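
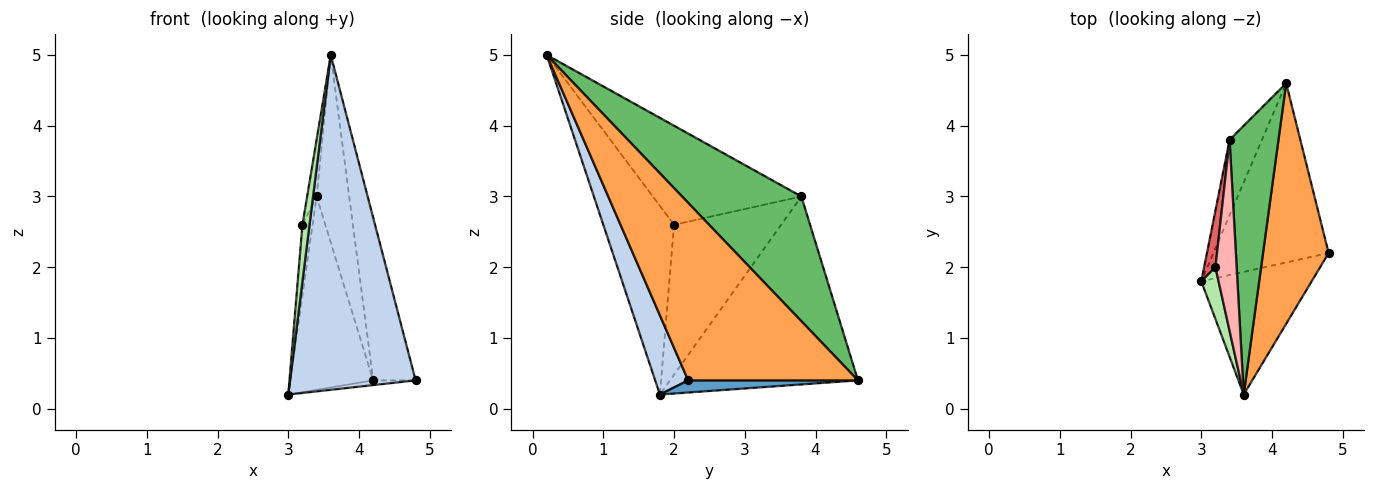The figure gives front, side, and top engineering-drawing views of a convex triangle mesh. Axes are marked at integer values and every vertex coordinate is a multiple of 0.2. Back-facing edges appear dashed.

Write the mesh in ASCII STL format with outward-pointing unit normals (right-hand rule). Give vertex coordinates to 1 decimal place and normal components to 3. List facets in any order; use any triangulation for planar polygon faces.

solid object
 facet normal 0.105 0.026 -0.994
  outer loop
   vertex 4.2 4.6 0.4
   vertex 4.8 2.2 0.4
   vertex 3.0 1.8 0.2
  endloop
 endfacet
 facet normal 0.240 -0.912 -0.334
  outer loop
   vertex 3.6 0.2 5.0
   vertex 3.0 1.8 0.2
   vertex 4.8 2.2 0.4
  endloop
 endfacet
 facet normal 0.913 0.228 0.337
  outer loop
   vertex 3.6 0.2 5.0
   vertex 4.8 2.2 0.4
   vertex 4.2 4.6 0.4
  endloop
 endfacet
 facet normal -0.904 0.398 -0.156
  outer loop
   vertex 3.4 3.8 3.0
   vertex 4.2 4.6 0.4
   vertex 3.0 1.8 0.2
  endloop
 endfacet
 facet normal 0.902 0.247 0.354
  outer loop
   vertex 3.4 3.8 3.0
   vertex 3.6 0.2 5.0
   vertex 4.2 4.6 0.4
  endloop
 endfacet
 facet normal -0.991 -0.099 0.091
  outer loop
   vertex 3.2 2.0 2.6
   vertex 3.0 1.8 0.2
   vertex 3.6 0.2 5.0
  endloop
 endfacet
 facet normal -0.993 0.094 0.075
  outer loop
   vertex 3.2 2.0 2.6
   vertex 3.4 3.8 3.0
   vertex 3.0 1.8 0.2
  endloop
 endfacet
 facet normal -0.976 0.062 0.209
  outer loop
   vertex 3.2 2.0 2.6
   vertex 3.6 0.2 5.0
   vertex 3.4 3.8 3.0
  endloop
 endfacet
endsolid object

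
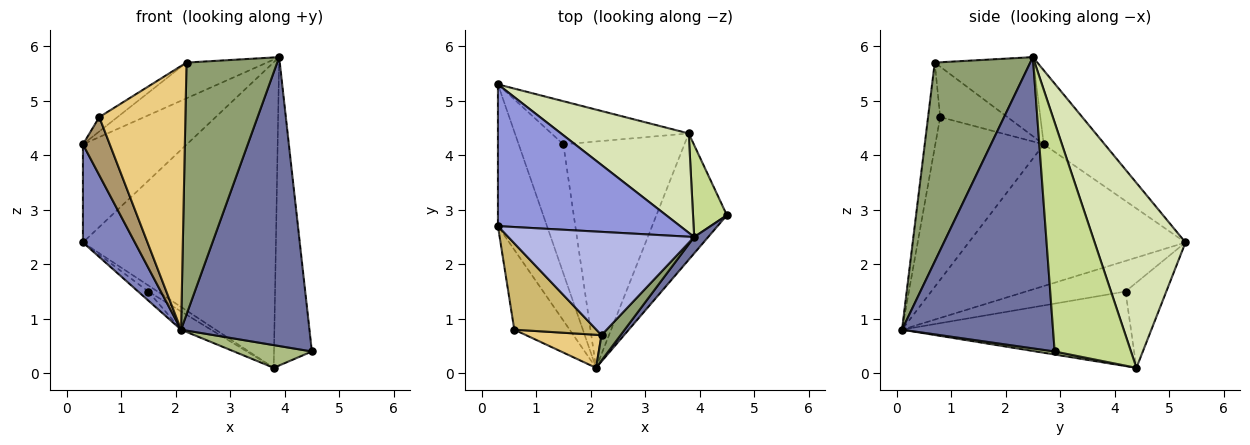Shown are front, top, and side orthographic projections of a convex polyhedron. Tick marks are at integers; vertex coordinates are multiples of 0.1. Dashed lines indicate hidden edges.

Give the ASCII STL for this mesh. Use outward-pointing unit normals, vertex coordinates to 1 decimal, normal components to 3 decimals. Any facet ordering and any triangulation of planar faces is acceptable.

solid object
 facet normal 0.761 -0.647 0.037
  outer loop
   vertex 3.9 2.5 5.8
   vertex 2.1 0.1 0.8
   vertex 4.5 2.9 0.4
  endloop
 endfacet
 facet normal -0.922 -0.221 -0.319
  outer loop
   vertex 0.3 5.3 2.4
   vertex 2.1 0.1 0.8
   vertex 0.3 2.7 4.2
  endloop
 endfacet
 facet normal -0.317 0.540 0.780
  outer loop
   vertex 0.3 5.3 2.4
   vertex 0.3 2.7 4.2
   vertex 3.9 2.5 5.8
  endloop
 endfacet
 facet normal -0.373 0.303 0.877
  outer loop
   vertex 2.2 0.7 5.7
   vertex 3.9 2.5 5.8
   vertex 0.3 2.7 4.2
  endloop
 endfacet
 facet normal 0.723 -0.687 0.069
  outer loop
   vertex 2.2 0.7 5.7
   vertex 2.1 0.1 0.8
   vertex 3.9 2.5 5.8
  endloop
 endfacet
 facet normal 0.042 -0.177 -0.983
  outer loop
   vertex 3.8 4.4 0.1
   vertex 4.5 2.9 0.4
   vertex 2.1 0.1 0.8
  endloop
 endfacet
 facet normal 0.888 0.441 0.131
  outer loop
   vertex 3.8 4.4 0.1
   vertex 3.9 2.5 5.8
   vertex 4.5 2.9 0.4
  endloop
 endfacet
 facet normal 0.409 0.868 0.282
  outer loop
   vertex 3.8 4.4 0.1
   vertex 0.3 5.3 2.4
   vertex 3.9 2.5 5.8
  endloop
 endfacet
 facet normal -0.922 -0.228 -0.314
  outer loop
   vertex 0.6 0.8 4.7
   vertex 0.3 2.7 4.2
   vertex 2.1 0.1 0.8
  endloop
 endfacet
 facet normal -0.518 0.140 0.844
  outer loop
   vertex 0.6 0.8 4.7
   vertex 2.2 0.7 5.7
   vertex 0.3 2.7 4.2
  endloop
 endfacet
 facet normal -0.138 -0.983 0.123
  outer loop
   vertex 0.6 0.8 4.7
   vertex 2.1 0.1 0.8
   vertex 2.2 0.7 5.7
  endloop
 endfacet
 facet normal -0.564 0.058 -0.823
  outer loop
   vertex 1.5 4.2 1.5
   vertex 2.1 0.1 0.8
   vertex 0.3 5.3 2.4
  endloop
 endfacet
 facet normal -0.523 0.068 -0.850
  outer loop
   vertex 1.5 4.2 1.5
   vertex 3.8 4.4 0.1
   vertex 2.1 0.1 0.8
  endloop
 endfacet
 facet normal -0.524 0.119 -0.844
  outer loop
   vertex 1.5 4.2 1.5
   vertex 0.3 5.3 2.4
   vertex 3.8 4.4 0.1
  endloop
 endfacet
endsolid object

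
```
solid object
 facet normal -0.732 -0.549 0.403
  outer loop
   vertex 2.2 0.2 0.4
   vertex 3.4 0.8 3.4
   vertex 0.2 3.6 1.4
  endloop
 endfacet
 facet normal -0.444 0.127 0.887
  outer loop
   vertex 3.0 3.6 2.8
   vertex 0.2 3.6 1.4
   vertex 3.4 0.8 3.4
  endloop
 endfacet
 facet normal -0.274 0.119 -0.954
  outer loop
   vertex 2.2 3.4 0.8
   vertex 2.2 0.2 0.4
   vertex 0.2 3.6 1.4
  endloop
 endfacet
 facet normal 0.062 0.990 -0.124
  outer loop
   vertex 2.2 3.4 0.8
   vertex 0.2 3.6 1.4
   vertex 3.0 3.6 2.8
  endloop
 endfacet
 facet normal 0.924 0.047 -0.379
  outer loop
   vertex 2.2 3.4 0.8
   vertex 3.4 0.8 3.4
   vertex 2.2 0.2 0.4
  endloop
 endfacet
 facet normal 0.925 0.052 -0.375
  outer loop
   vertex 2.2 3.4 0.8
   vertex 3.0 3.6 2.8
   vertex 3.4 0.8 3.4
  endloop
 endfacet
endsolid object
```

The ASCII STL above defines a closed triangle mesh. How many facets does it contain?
6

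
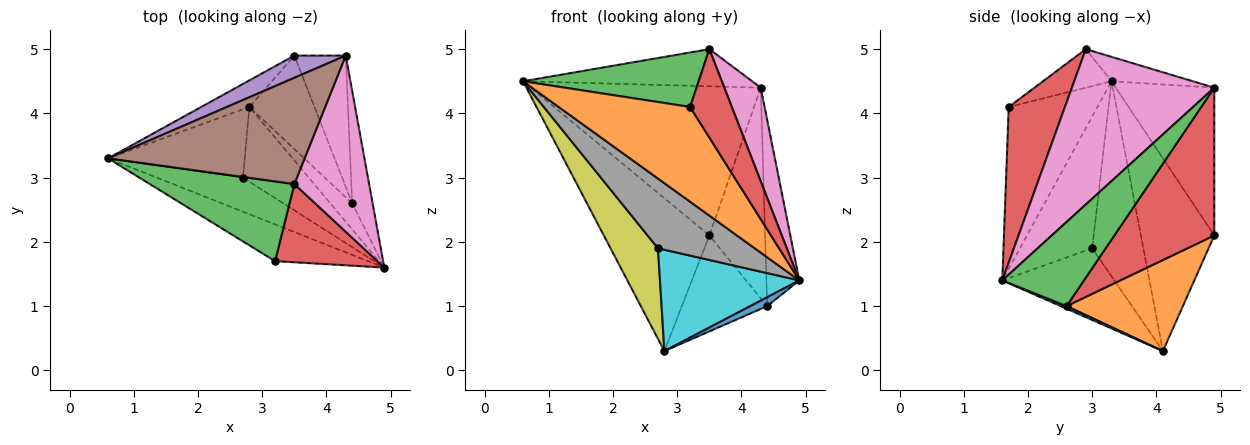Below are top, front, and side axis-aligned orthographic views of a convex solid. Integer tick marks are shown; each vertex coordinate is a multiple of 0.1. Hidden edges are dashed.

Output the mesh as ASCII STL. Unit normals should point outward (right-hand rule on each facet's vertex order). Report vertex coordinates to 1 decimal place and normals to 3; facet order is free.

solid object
 facet normal -0.565 0.813 -0.141
  outer loop
   vertex 2.8 4.1 0.3
   vertex 0.6 3.3 4.5
   vertex 3.5 4.9 2.1
  endloop
 endfacet
 facet normal -0.533 -0.789 -0.306
  outer loop
   vertex 3.2 1.7 4.1
   vertex 0.6 3.3 4.5
   vertex 4.9 1.6 1.4
  endloop
 endfacet
 facet normal -0.215 -0.551 0.806
  outer loop
   vertex 3.2 1.7 4.1
   vertex 3.5 2.9 5.0
   vertex 0.6 3.3 4.5
  endloop
 endfacet
 facet normal 0.710 -0.527 0.467
  outer loop
   vertex 3.2 1.7 4.1
   vertex 4.9 1.6 1.4
   vertex 3.5 2.9 5.0
  endloop
 endfacet
 facet normal -0.390 0.911 0.136
  outer loop
   vertex 4.3 4.9 4.4
   vertex 3.5 4.9 2.1
   vertex 0.6 3.3 4.5
  endloop
 endfacet
 facet normal -0.116 0.328 0.938
  outer loop
   vertex 4.3 4.9 4.4
   vertex 0.6 3.3 4.5
   vertex 3.5 2.9 5.0
  endloop
 endfacet
 facet normal 0.878 -0.224 0.423
  outer loop
   vertex 4.3 4.9 4.4
   vertex 3.5 2.9 5.0
   vertex 4.9 1.6 1.4
  endloop
 endfacet
 facet normal -0.558 -0.746 -0.364
  outer loop
   vertex 2.7 3.0 1.9
   vertex 4.9 1.6 1.4
   vertex 0.6 3.3 4.5
  endloop
 endfacet
 facet normal -0.652 -0.605 -0.457
  outer loop
   vertex 2.7 3.0 1.9
   vertex 0.6 3.3 4.5
   vertex 2.8 4.1 0.3
  endloop
 endfacet
 facet normal -0.543 -0.676 -0.498
  outer loop
   vertex 2.7 3.0 1.9
   vertex 2.8 4.1 0.3
   vertex 4.9 1.6 1.4
  endloop
 endfacet
 facet normal 0.111 -0.321 -0.941
  outer loop
   vertex 4.4 2.6 1.0
   vertex 4.9 1.6 1.4
   vertex 2.8 4.1 0.3
  endloop
 endfacet
 facet normal 0.699 0.512 -0.499
  outer loop
   vertex 4.4 2.6 1.0
   vertex 2.8 4.1 0.3
   vertex 3.5 4.9 2.1
  endloop
 endfacet
 facet normal 0.905 0.364 -0.220
  outer loop
   vertex 4.4 2.6 1.0
   vertex 4.3 4.9 4.4
   vertex 4.9 1.6 1.4
  endloop
 endfacet
 facet normal 0.836 0.466 -0.291
  outer loop
   vertex 4.4 2.6 1.0
   vertex 3.5 4.9 2.1
   vertex 4.3 4.9 4.4
  endloop
 endfacet
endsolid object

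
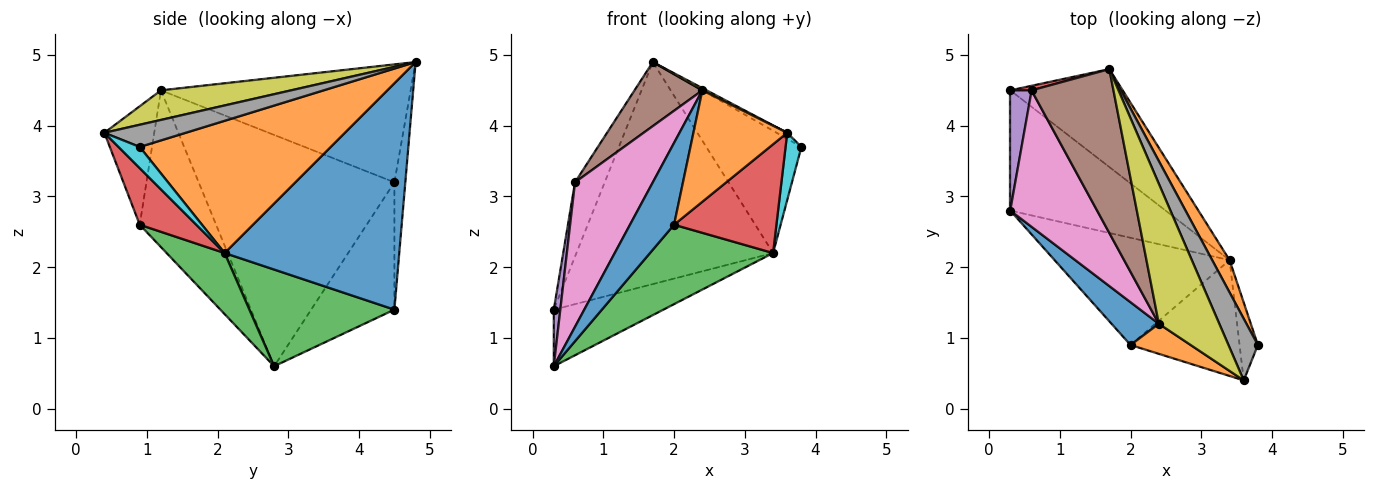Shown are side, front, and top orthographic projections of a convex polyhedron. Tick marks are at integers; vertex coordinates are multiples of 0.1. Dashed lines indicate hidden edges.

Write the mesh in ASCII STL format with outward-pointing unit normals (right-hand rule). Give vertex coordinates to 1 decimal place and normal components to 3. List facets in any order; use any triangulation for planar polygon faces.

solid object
 facet normal 0.631 0.710 -0.313
  outer loop
   vertex 3.4 2.1 2.2
   vertex 0.3 4.5 1.4
   vertex 1.7 4.8 4.9
  endloop
 endfacet
 facet normal 0.889 0.443 0.117
  outer loop
   vertex 3.4 2.1 2.2
   vertex 1.7 4.8 4.9
   vertex 3.8 0.9 3.7
  endloop
 endfacet
 facet normal 0.491 0.371 -0.788
  outer loop
   vertex 3.4 2.1 2.2
   vertex 0.3 2.8 0.6
   vertex 0.3 4.5 1.4
  endloop
 endfacet
 facet normal -0.344 0.937 0.057
  outer loop
   vertex 0.6 4.5 3.2
   vertex 1.7 4.8 4.9
   vertex 0.3 4.5 1.4
  endloop
 endfacet
 facet normal -0.983 -0.077 0.164
  outer loop
   vertex 0.6 4.5 3.2
   vertex 0.3 4.5 1.4
   vertex 0.3 2.8 0.6
  endloop
 endfacet
 facet normal -0.801 -0.218 0.557
  outer loop
   vertex 0.6 4.5 3.2
   vertex 2.4 1.2 4.5
   vertex 1.7 4.8 4.9
  endloop
 endfacet
 facet normal -0.877 -0.349 0.329
  outer loop
   vertex 0.6 4.5 3.2
   vertex 0.3 2.8 0.6
   vertex 2.4 1.2 4.5
  endloop
 endfacet
 facet normal 0.600 0.078 0.796
  outer loop
   vertex 3.6 0.4 3.9
   vertex 3.8 0.9 3.7
   vertex 1.7 4.8 4.9
  endloop
 endfacet
 facet normal 0.440 -0.014 0.898
  outer loop
   vertex 3.6 0.4 3.9
   vertex 1.7 4.8 4.9
   vertex 2.4 1.2 4.5
  endloop
 endfacet
 facet normal 0.659 -0.491 -0.569
  outer loop
   vertex 3.6 0.4 3.9
   vertex 3.4 2.1 2.2
   vertex 3.8 0.9 3.7
  endloop
 endfacet
 facet normal -0.838 -0.484 0.253
  outer loop
   vertex 2.0 0.9 2.6
   vertex 2.4 1.2 4.5
   vertex 0.3 2.8 0.6
  endloop
 endfacet
 facet normal -0.457 -0.859 0.232
  outer loop
   vertex 2.0 0.9 2.6
   vertex 3.6 0.4 3.9
   vertex 2.4 1.2 4.5
  endloop
 endfacet
 facet normal 0.270 -0.573 -0.774
  outer loop
   vertex 2.0 0.9 2.6
   vertex 0.3 2.8 0.6
   vertex 3.4 2.1 2.2
  endloop
 endfacet
 facet normal 0.354 -0.640 -0.682
  outer loop
   vertex 2.0 0.9 2.6
   vertex 3.4 2.1 2.2
   vertex 3.6 0.4 3.9
  endloop
 endfacet
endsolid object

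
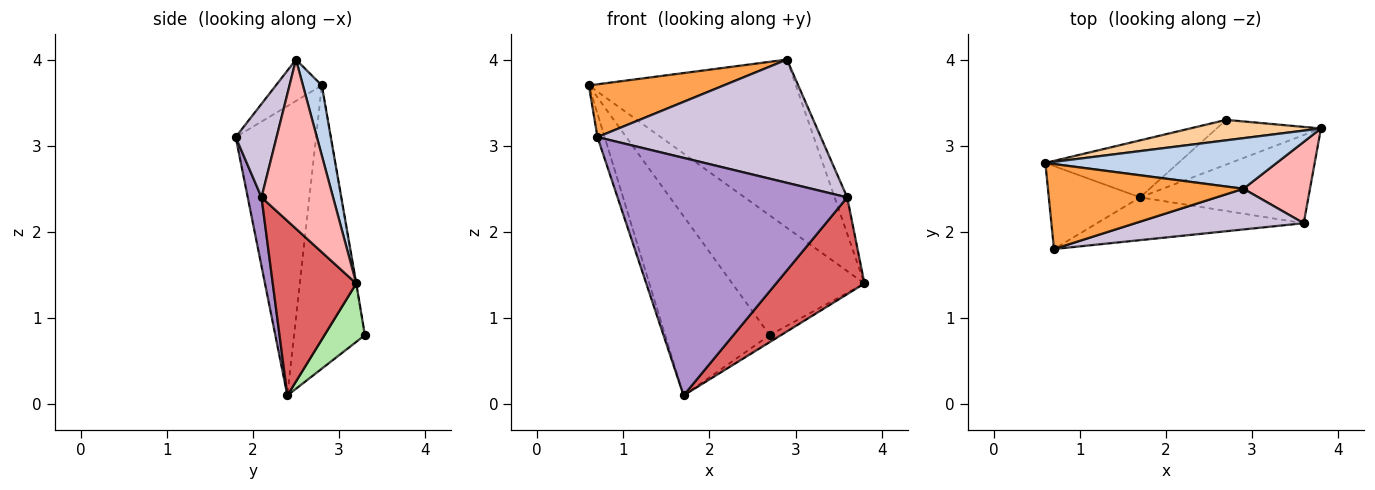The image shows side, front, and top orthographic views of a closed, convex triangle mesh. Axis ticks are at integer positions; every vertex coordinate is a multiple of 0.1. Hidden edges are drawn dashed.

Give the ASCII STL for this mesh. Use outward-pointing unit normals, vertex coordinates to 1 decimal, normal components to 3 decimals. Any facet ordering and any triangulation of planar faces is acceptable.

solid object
 facet normal -0.950 0.085 -0.300
  outer loop
   vertex 1.7 2.4 0.1
   vertex 0.7 1.8 3.1
   vertex 0.6 2.8 3.7
  endloop
 endfacet
 facet normal 0.087 0.954 0.287
  outer loop
   vertex 2.9 2.5 4.0
   vertex 3.8 3.2 1.4
   vertex 0.6 2.8 3.7
  endloop
 endfacet
 facet normal -0.177 -0.519 0.836
  outer loop
   vertex 2.9 2.5 4.0
   vertex 0.6 2.8 3.7
   vertex 0.7 1.8 3.1
  endloop
 endfacet
 facet normal -0.002 0.986 0.168
  outer loop
   vertex 2.7 3.3 0.8
   vertex 0.6 2.8 3.7
   vertex 3.8 3.2 1.4
  endloop
 endfacet
 facet normal -0.542 0.801 -0.255
  outer loop
   vertex 2.7 3.3 0.8
   vertex 1.7 2.4 0.1
   vertex 0.6 2.8 3.7
  endloop
 endfacet
 facet normal 0.484 0.135 -0.865
  outer loop
   vertex 2.7 3.3 0.8
   vertex 3.8 3.2 1.4
   vertex 1.7 2.4 0.1
  endloop
 endfacet
 facet normal 0.573 -0.606 -0.552
  outer loop
   vertex 3.6 2.1 2.4
   vertex 1.7 2.4 0.1
   vertex 3.8 3.2 1.4
  endloop
 endfacet
 facet normal 0.918 0.162 0.361
  outer loop
   vertex 3.6 2.1 2.4
   vertex 3.8 3.2 1.4
   vertex 2.9 2.5 4.0
  endloop
 endfacet
 facet normal 0.059 -0.982 -0.177
  outer loop
   vertex 3.6 2.1 2.4
   vertex 0.7 1.8 3.1
   vertex 1.7 2.4 0.1
  endloop
 endfacet
 facet normal 0.171 -0.936 0.309
  outer loop
   vertex 3.6 2.1 2.4
   vertex 2.9 2.5 4.0
   vertex 0.7 1.8 3.1
  endloop
 endfacet
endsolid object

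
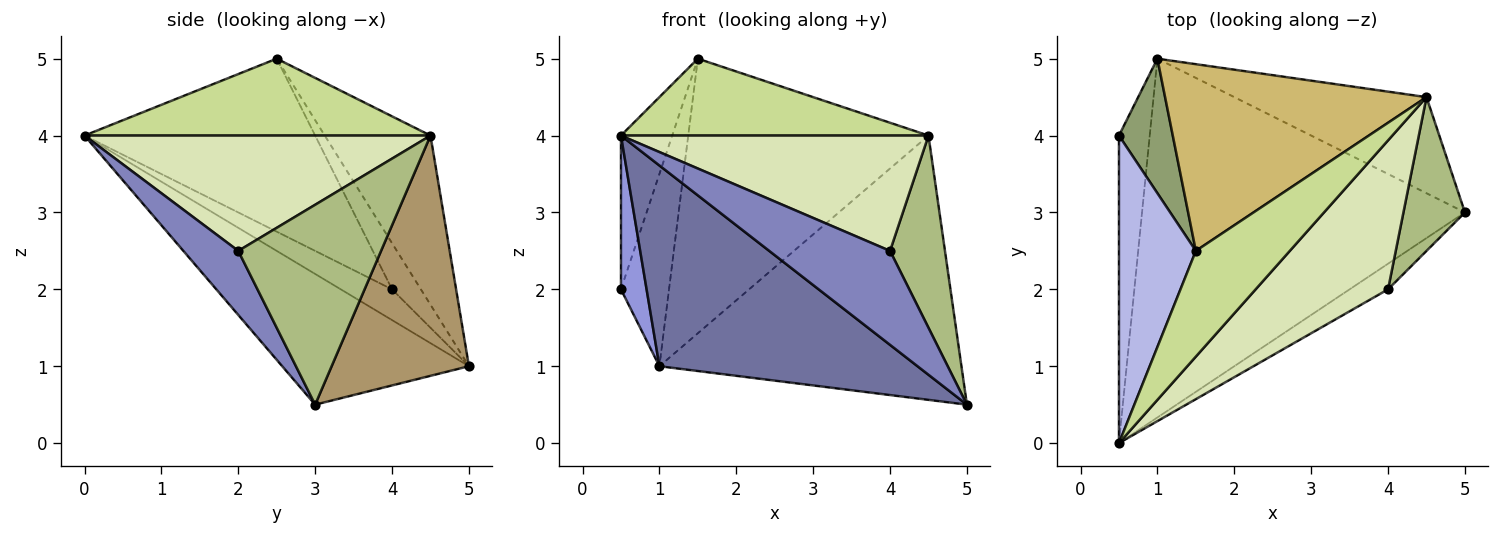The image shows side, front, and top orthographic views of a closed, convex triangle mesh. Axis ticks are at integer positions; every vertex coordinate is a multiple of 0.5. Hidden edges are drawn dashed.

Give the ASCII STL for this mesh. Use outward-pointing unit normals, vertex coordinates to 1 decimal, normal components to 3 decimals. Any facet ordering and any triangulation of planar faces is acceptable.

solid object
 facet normal -0.333 -0.460 -0.823
  outer loop
   vertex 1.0 5.0 1.0
   vertex 5.0 3.0 0.5
   vertex 0.5 0.0 4.0
  endloop
 endfacet
 facet normal 0.402 -0.884 -0.241
  outer loop
   vertex 4.0 2.0 2.5
   vertex 0.5 0.0 4.0
   vertex 5.0 3.0 0.5
  endloop
 endfacet
 facet normal -0.667 -0.333 -0.667
  outer loop
   vertex 0.5 4.0 2.0
   vertex 1.0 5.0 1.0
   vertex 0.5 0.0 4.0
  endloop
 endfacet
 facet normal -0.896 0.199 0.398
  outer loop
   vertex 0.5 4.0 2.0
   vertex 0.5 0.0 4.0
   vertex 1.5 2.5 5.0
  endloop
 endfacet
 facet normal -0.441 0.735 0.515
  outer loop
   vertex 0.5 4.0 2.0
   vertex 1.5 2.5 5.0
   vertex 1.0 5.0 1.0
  endloop
 endfacet
 facet normal 0.897 -0.345 0.276
  outer loop
   vertex 4.5 4.5 4.0
   vertex 4.0 2.0 2.5
   vertex 5.0 3.0 0.5
  endloop
 endfacet
 facet normal 0.552 -0.491 0.674
  outer loop
   vertex 4.5 4.5 4.0
   vertex 1.5 2.5 5.0
   vertex 0.5 0.0 4.0
  endloop
 endfacet
 facet normal 0.567 -0.504 0.651
  outer loop
   vertex 4.5 4.5 4.0
   vertex 0.5 0.0 4.0
   vertex 4.0 2.0 2.5
  endloop
 endfacet
 facet normal 0.393 0.864 -0.314
  outer loop
   vertex 4.5 4.5 4.0
   vertex 5.0 3.0 0.5
   vertex 1.0 5.0 1.0
  endloop
 endfacet
 facet normal -0.342 0.777 0.528
  outer loop
   vertex 4.5 4.5 4.0
   vertex 1.0 5.0 1.0
   vertex 1.5 2.5 5.0
  endloop
 endfacet
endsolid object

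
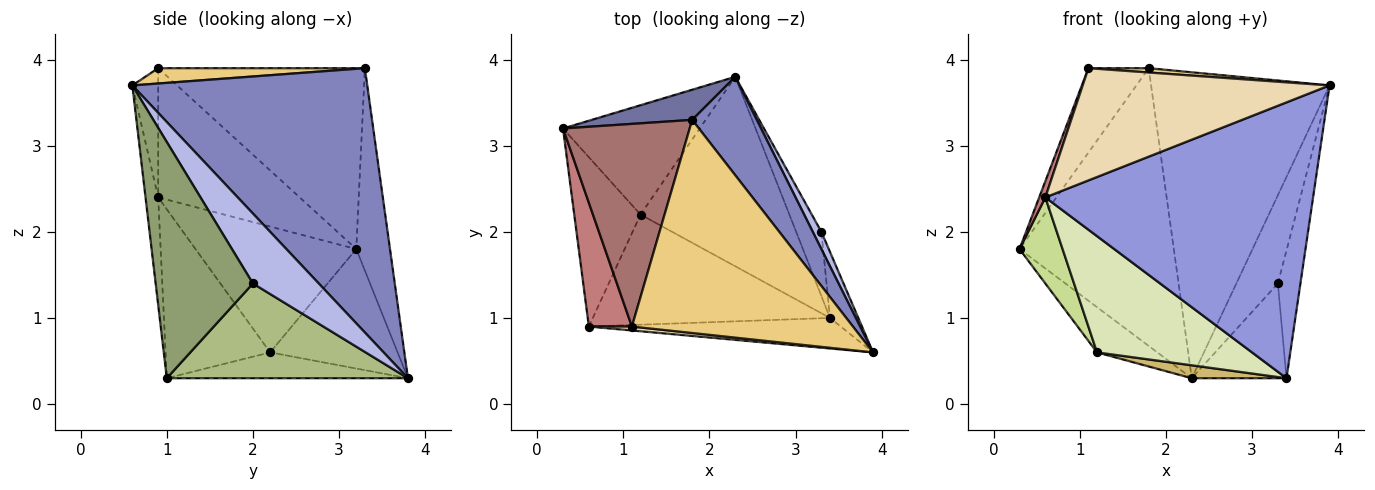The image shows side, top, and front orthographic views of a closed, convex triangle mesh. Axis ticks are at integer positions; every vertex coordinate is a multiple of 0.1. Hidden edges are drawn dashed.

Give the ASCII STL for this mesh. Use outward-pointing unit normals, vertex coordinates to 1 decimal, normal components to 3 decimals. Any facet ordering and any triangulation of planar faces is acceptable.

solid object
 facet normal -0.212 0.971 0.105
  outer loop
   vertex 1.8 3.3 3.9
   vertex 2.3 3.8 0.3
   vertex 0.3 3.2 1.8
  endloop
 endfacet
 facet normal 0.782 0.594 0.191
  outer loop
   vertex 1.8 3.3 3.9
   vertex 3.9 0.6 3.7
   vertex 2.3 3.8 0.3
  endloop
 endfacet
 facet normal -0.047 -0.993 -0.110
  outer loop
   vertex 0.6 0.9 2.4
   vertex 3.4 1.0 0.3
   vertex 3.9 0.6 3.7
  endloop
 endfacet
 facet normal 0.841 0.531 0.104
  outer loop
   vertex 3.3 2.0 1.4
   vertex 2.3 3.8 0.3
   vertex 3.9 0.6 3.7
  endloop
 endfacet
 facet normal 0.968 0.224 -0.116
  outer loop
   vertex 3.3 2.0 1.4
   vertex 3.9 0.6 3.7
   vertex 3.4 1.0 0.3
  endloop
 endfacet
 facet normal 0.903 0.355 -0.241
  outer loop
   vertex 3.3 2.0 1.4
   vertex 3.4 1.0 0.3
   vertex 2.3 3.8 0.3
  endloop
 endfacet
 facet normal -0.861 -0.231 -0.454
  outer loop
   vertex 1.2 2.2 0.6
   vertex 0.6 0.9 2.4
   vertex 0.3 3.2 1.8
  endloop
 endfacet
 facet normal -0.440 -0.652 -0.618
  outer loop
   vertex 1.2 2.2 0.6
   vertex 3.4 1.0 0.3
   vertex 0.6 0.9 2.4
  endloop
 endfacet
 facet normal -0.628 0.297 -0.719
  outer loop
   vertex 1.2 2.2 0.6
   vertex 0.3 3.2 1.8
   vertex 2.3 3.8 0.3
  endloop
 endfacet
 facet normal -0.171 -0.067 -0.983
  outer loop
   vertex 1.2 2.2 0.6
   vertex 2.3 3.8 0.3
   vertex 3.4 1.0 0.3
  endloop
 endfacet
 facet normal 0.069 -0.020 0.997
  outer loop
   vertex 1.1 0.9 3.9
   vertex 3.9 0.6 3.7
   vertex 1.8 3.3 3.9
  endloop
 endfacet
 facet normal -0.104 -0.994 0.035
  outer loop
   vertex 1.1 0.9 3.9
   vertex 0.6 0.9 2.4
   vertex 3.9 0.6 3.7
  endloop
 endfacet
 facet normal -0.797 0.232 0.558
  outer loop
   vertex 1.1 0.9 3.9
   vertex 1.8 3.3 3.9
   vertex 0.3 3.2 1.8
  endloop
 endfacet
 facet normal -0.948 -0.041 0.316
  outer loop
   vertex 1.1 0.9 3.9
   vertex 0.3 3.2 1.8
   vertex 0.6 0.9 2.4
  endloop
 endfacet
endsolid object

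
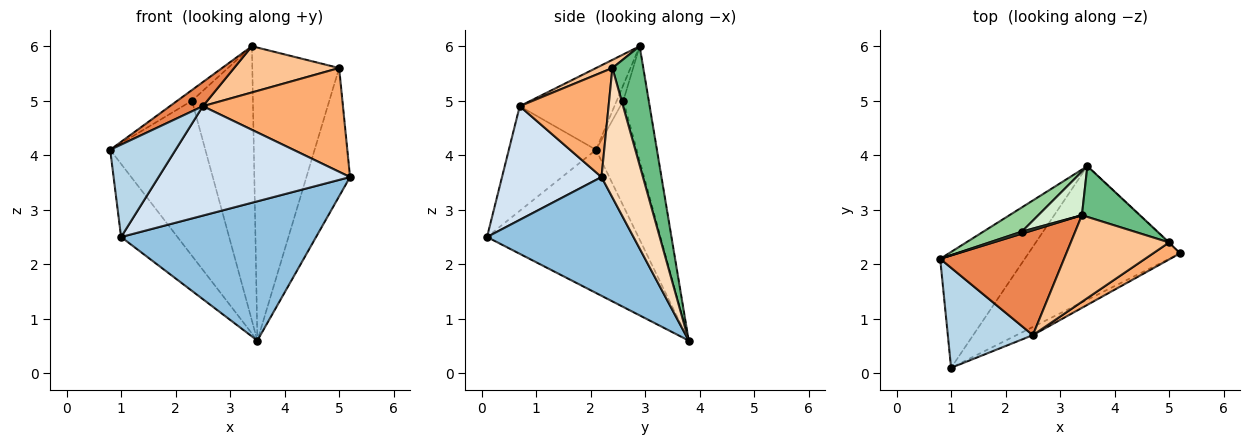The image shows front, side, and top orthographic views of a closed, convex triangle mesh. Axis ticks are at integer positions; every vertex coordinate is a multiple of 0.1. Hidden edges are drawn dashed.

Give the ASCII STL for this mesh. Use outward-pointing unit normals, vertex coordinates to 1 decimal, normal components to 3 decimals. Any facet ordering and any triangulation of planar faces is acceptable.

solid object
 facet normal -0.820 0.305 -0.484
  outer loop
   vertex 3.5 3.8 0.6
   vertex 1.0 0.1 2.5
   vertex 0.8 2.1 4.1
  endloop
 endfacet
 facet normal 0.477 -0.634 -0.608
  outer loop
   vertex 3.5 3.8 0.6
   vertex 5.2 2.2 3.6
   vertex 1.0 0.1 2.5
  endloop
 endfacet
 facet normal -0.671 -0.503 0.545
  outer loop
   vertex 2.5 0.7 4.9
   vertex 0.8 2.1 4.1
   vertex 1.0 0.1 2.5
  endloop
 endfacet
 facet normal 0.460 -0.885 -0.066
  outer loop
   vertex 2.5 0.7 4.9
   vertex 1.0 0.1 2.5
   vertex 5.2 2.2 3.6
  endloop
 endfacet
 facet normal -0.541 -0.189 0.820
  outer loop
   vertex 3.4 2.9 6.0
   vertex 0.8 2.1 4.1
   vertex 2.5 0.7 4.9
  endloop
 endfacet
 facet normal 0.531 -0.837 0.137
  outer loop
   vertex 5.0 2.4 5.6
   vertex 2.5 0.7 4.9
   vertex 5.2 2.2 3.6
  endloop
 endfacet
 facet normal 0.073 -0.470 0.880
  outer loop
   vertex 5.0 2.4 5.6
   vertex 3.4 2.9 6.0
   vertex 2.5 0.7 4.9
  endloop
 endfacet
 facet normal 0.689 0.725 -0.004
  outer loop
   vertex 5.0 2.4 5.6
   vertex 5.2 2.2 3.6
   vertex 3.5 3.8 0.6
  endloop
 endfacet
 facet normal 0.331 0.930 0.161
  outer loop
   vertex 5.0 2.4 5.6
   vertex 3.5 3.8 0.6
   vertex 3.4 2.9 6.0
  endloop
 endfacet
 facet normal -0.389 0.910 0.142
  outer loop
   vertex 2.3 2.6 5.0
   vertex 3.5 3.8 0.6
   vertex 0.8 2.1 4.1
  endloop
 endfacet
 facet normal -0.405 0.897 0.176
  outer loop
   vertex 2.3 2.6 5.0
   vertex 0.8 2.1 4.1
   vertex 3.4 2.9 6.0
  endloop
 endfacet
 facet normal -0.381 0.913 0.145
  outer loop
   vertex 2.3 2.6 5.0
   vertex 3.4 2.9 6.0
   vertex 3.5 3.8 0.6
  endloop
 endfacet
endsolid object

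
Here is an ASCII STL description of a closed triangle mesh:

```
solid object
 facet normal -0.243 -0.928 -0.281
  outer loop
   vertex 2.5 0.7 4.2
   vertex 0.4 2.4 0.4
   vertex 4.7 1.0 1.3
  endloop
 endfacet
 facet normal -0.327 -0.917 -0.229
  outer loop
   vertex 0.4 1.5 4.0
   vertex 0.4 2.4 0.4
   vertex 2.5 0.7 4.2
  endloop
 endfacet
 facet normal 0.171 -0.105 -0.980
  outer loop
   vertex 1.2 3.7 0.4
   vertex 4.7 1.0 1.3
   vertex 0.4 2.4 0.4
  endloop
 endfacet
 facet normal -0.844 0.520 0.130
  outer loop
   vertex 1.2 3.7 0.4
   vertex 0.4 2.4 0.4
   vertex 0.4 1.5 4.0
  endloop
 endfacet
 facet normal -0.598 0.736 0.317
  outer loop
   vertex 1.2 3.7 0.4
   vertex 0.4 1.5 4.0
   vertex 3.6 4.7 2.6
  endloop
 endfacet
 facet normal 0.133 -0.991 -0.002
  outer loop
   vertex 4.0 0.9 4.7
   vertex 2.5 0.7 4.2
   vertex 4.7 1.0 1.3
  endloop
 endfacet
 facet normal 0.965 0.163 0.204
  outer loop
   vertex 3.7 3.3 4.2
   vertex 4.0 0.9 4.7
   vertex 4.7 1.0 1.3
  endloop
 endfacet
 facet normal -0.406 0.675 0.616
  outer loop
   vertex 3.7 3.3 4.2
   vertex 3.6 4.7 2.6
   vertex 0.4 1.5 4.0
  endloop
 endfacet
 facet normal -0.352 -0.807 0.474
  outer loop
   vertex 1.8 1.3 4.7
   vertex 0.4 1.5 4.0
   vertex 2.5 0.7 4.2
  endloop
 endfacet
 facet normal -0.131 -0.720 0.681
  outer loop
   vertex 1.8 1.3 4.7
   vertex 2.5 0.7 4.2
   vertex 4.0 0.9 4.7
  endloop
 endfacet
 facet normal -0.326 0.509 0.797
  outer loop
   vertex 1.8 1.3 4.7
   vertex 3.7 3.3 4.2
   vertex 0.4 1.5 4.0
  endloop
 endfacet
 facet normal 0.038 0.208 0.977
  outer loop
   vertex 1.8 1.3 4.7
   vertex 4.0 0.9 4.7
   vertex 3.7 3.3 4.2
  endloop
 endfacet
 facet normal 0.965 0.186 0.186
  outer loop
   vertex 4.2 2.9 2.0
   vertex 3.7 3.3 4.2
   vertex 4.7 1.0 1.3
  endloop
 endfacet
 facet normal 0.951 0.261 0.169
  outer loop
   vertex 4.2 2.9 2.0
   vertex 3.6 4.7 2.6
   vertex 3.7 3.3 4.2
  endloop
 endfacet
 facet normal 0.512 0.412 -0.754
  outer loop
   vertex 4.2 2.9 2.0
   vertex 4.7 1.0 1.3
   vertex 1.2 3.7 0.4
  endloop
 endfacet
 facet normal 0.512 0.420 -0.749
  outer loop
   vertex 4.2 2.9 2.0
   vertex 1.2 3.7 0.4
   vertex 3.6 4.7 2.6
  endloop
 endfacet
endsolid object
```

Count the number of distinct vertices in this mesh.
10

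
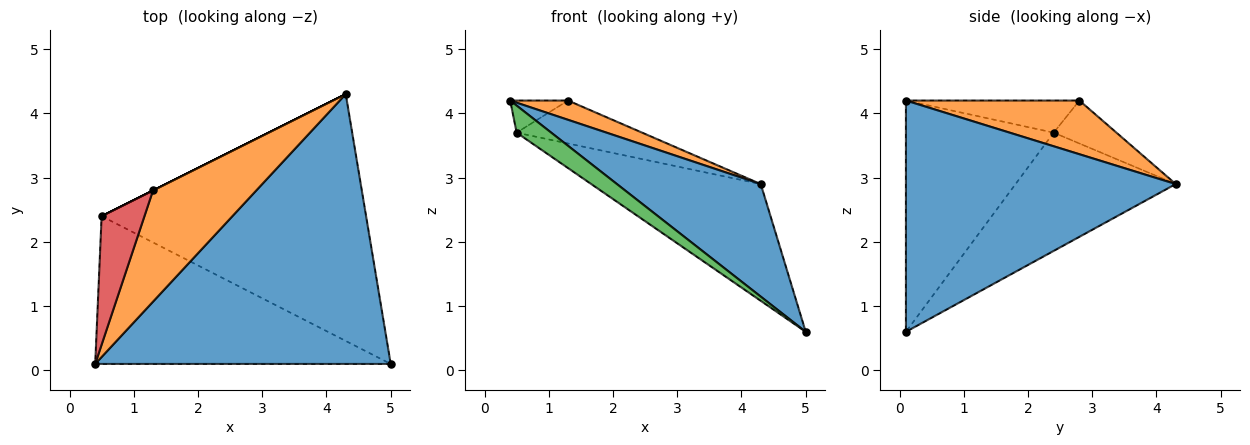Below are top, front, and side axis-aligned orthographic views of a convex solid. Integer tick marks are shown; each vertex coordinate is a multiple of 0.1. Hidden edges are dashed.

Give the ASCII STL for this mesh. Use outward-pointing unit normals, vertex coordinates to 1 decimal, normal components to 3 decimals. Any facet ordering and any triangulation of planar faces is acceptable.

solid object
 facet normal 0.586 -0.312 0.748
  outer loop
   vertex 4.3 4.3 2.9
   vertex 0.4 0.1 4.2
   vertex 5.0 0.1 0.6
  endloop
 endfacet
 facet normal 0.456 -0.152 0.877
  outer loop
   vertex 1.3 2.8 4.2
   vertex 0.4 0.1 4.2
   vertex 4.3 4.3 2.9
  endloop
 endfacet
 facet normal -0.610 -0.143 -0.779
  outer loop
   vertex 0.5 2.4 3.7
   vertex 5.0 0.1 0.6
   vertex 0.4 0.1 4.2
  endloop
 endfacet
 facet normal -0.588 0.196 0.784
  outer loop
   vertex 0.5 2.4 3.7
   vertex 0.4 0.1 4.2
   vertex 1.3 2.8 4.2
  endloop
 endfacet
 facet normal -0.375 0.397 -0.838
  outer loop
   vertex 0.5 2.4 3.7
   vertex 4.3 4.3 2.9
   vertex 5.0 0.1 0.6
  endloop
 endfacet
 facet normal -0.447 0.894 0.000
  outer loop
   vertex 0.5 2.4 3.7
   vertex 1.3 2.8 4.2
   vertex 4.3 4.3 2.9
  endloop
 endfacet
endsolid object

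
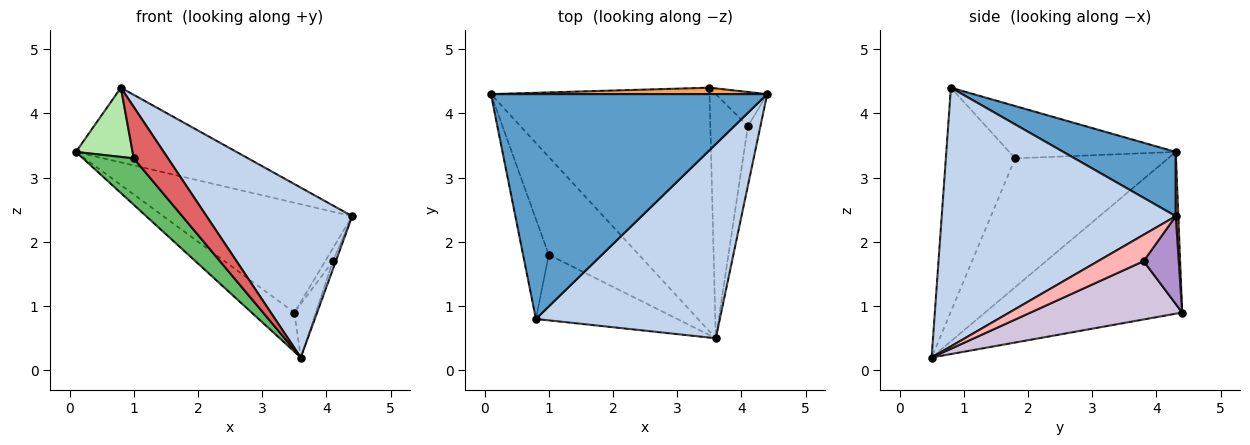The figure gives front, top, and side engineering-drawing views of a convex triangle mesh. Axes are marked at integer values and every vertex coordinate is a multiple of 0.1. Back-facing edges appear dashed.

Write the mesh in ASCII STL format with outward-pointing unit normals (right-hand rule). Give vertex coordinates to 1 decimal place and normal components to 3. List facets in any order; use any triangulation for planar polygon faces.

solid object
 facet normal 0.216 0.308 0.927
  outer loop
   vertex 0.8 0.8 4.4
   vertex 4.4 4.3 2.4
   vertex 0.1 4.3 3.4
  endloop
 endfacet
 facet normal 0.727 -0.452 0.517
  outer loop
   vertex 0.8 0.8 4.4
   vertex 3.6 0.5 0.2
   vertex 4.4 4.3 2.4
  endloop
 endfacet
 facet normal 0.014 0.998 0.058
  outer loop
   vertex 3.5 4.4 0.9
   vertex 0.1 4.3 3.4
   vertex 4.4 4.3 2.4
  endloop
 endfacet
 facet normal -0.590 0.128 -0.797
  outer loop
   vertex 3.5 4.4 0.9
   vertex 3.6 0.5 0.2
   vertex 0.1 4.3 3.4
  endloop
 endfacet
 facet normal -0.791 -0.263 -0.553
  outer loop
   vertex 1.0 1.8 3.3
   vertex 0.1 4.3 3.4
   vertex 3.6 0.5 0.2
  endloop
 endfacet
 facet normal -0.858 -0.292 -0.422
  outer loop
   vertex 1.0 1.8 3.3
   vertex 0.8 0.8 4.4
   vertex 0.1 4.3 3.4
  endloop
 endfacet
 facet normal -0.780 -0.386 -0.493
  outer loop
   vertex 1.0 1.8 3.3
   vertex 3.6 0.5 0.2
   vertex 0.8 0.8 4.4
  endloop
 endfacet
 facet normal 0.902 0.058 -0.428
  outer loop
   vertex 4.1 3.8 1.7
   vertex 4.4 4.3 2.4
   vertex 3.6 0.5 0.2
  endloop
 endfacet
 facet normal 0.848 0.186 -0.496
  outer loop
   vertex 4.1 3.8 1.7
   vertex 3.5 4.4 0.9
   vertex 4.4 4.3 2.4
  endloop
 endfacet
 facet normal 0.835 0.118 -0.538
  outer loop
   vertex 4.1 3.8 1.7
   vertex 3.6 0.5 0.2
   vertex 3.5 4.4 0.9
  endloop
 endfacet
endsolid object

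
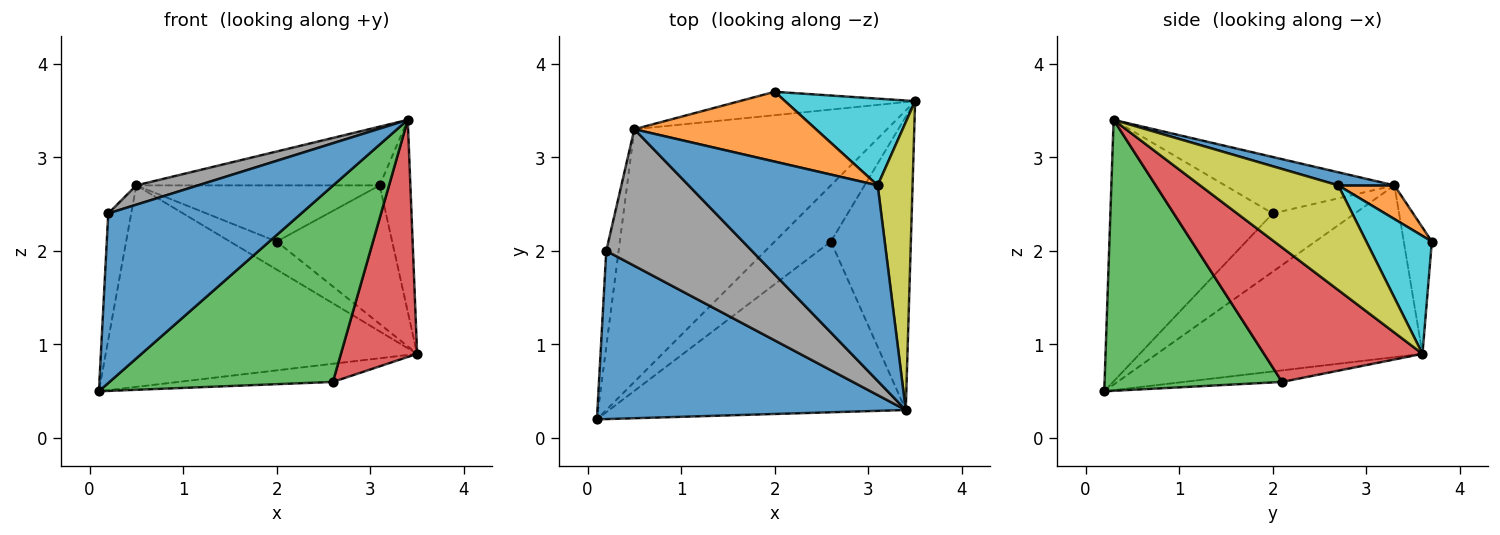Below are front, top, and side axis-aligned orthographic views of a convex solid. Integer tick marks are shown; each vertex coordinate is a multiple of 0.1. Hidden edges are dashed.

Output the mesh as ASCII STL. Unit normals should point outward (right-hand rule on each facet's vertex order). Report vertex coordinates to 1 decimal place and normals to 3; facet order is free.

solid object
 facet normal -0.513 -0.610 0.605
  outer loop
   vertex 0.2 2.0 2.4
   vertex 0.1 0.2 0.5
   vertex 3.4 0.3 3.4
  endloop
 endfacet
 facet normal -0.192 0.302 -0.934
  outer loop
   vertex 2.6 2.1 0.6
   vertex 0.1 0.2 0.5
   vertex 3.5 3.6 0.9
  endloop
 endfacet
 facet normal 0.514 -0.647 -0.563
  outer loop
   vertex 2.6 2.1 0.6
   vertex 3.4 0.3 3.4
   vertex 0.1 0.2 0.5
  endloop
 endfacet
 facet normal 0.794 -0.382 -0.473
  outer loop
   vertex 2.6 2.1 0.6
   vertex 3.5 3.6 0.9
   vertex 3.4 0.3 3.4
  endloop
 endfacet
 facet normal -0.469 0.551 -0.690
  outer loop
   vertex 0.5 3.3 2.7
   vertex 3.5 3.6 0.9
   vertex 0.1 0.2 0.5
  endloop
 endfacet
 facet normal -0.419 0.698 -0.581
  outer loop
   vertex 0.5 3.3 2.7
   vertex 2.0 3.7 2.1
   vertex 3.5 3.6 0.9
  endloop
 endfacet
 facet normal -0.943 0.264 -0.200
  outer loop
   vertex 0.5 3.3 2.7
   vertex 0.1 0.2 0.5
   vertex 0.2 2.0 2.4
  endloop
 endfacet
 facet normal -0.358 -0.131 0.924
  outer loop
   vertex 0.5 3.3 2.7
   vertex 0.2 2.0 2.4
   vertex 3.4 0.3 3.4
  endloop
 endfacet
 facet normal 0.928 0.206 0.309
  outer loop
   vertex 3.1 2.7 2.7
   vertex 3.4 0.3 3.4
   vertex 3.5 3.6 0.9
  endloop
 endfacet
 facet normal 0.434 0.764 0.478
  outer loop
   vertex 3.1 2.7 2.7
   vertex 3.5 3.6 0.9
   vertex 2.0 3.7 2.1
  endloop
 endfacet
 facet normal 0.066 0.287 0.956
  outer loop
   vertex 3.1 2.7 2.7
   vertex 0.5 3.3 2.7
   vertex 3.4 0.3 3.4
  endloop
 endfacet
 facet normal 0.143 0.620 0.771
  outer loop
   vertex 3.1 2.7 2.7
   vertex 2.0 3.7 2.1
   vertex 0.5 3.3 2.7
  endloop
 endfacet
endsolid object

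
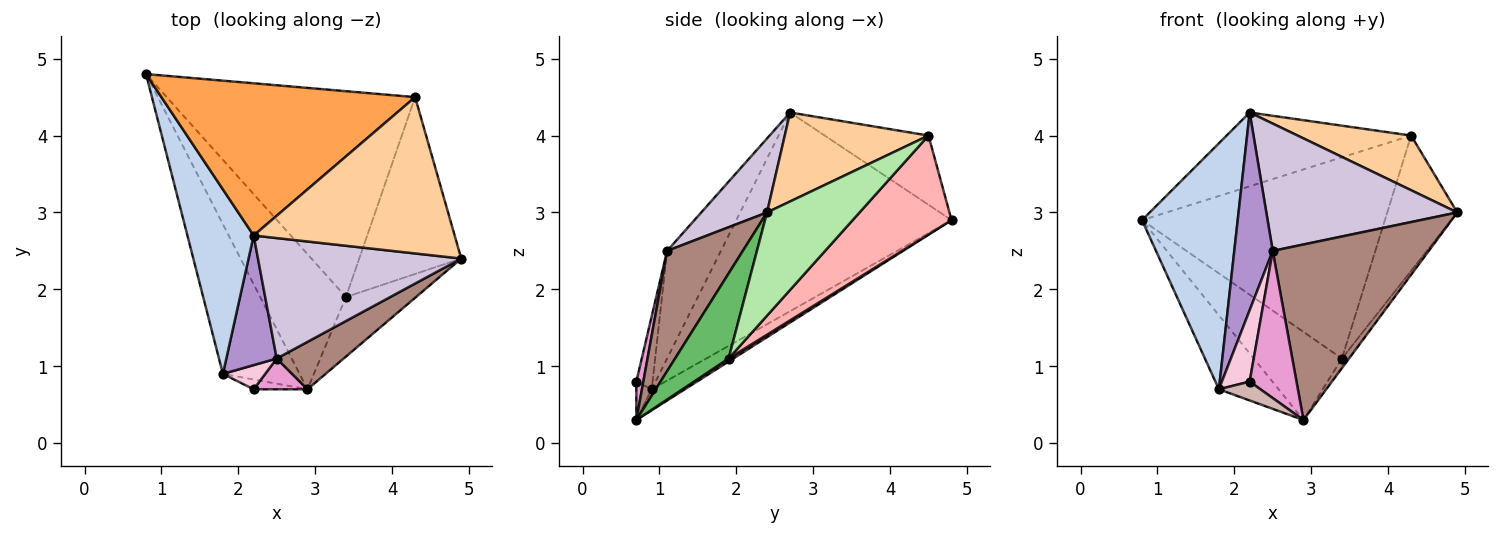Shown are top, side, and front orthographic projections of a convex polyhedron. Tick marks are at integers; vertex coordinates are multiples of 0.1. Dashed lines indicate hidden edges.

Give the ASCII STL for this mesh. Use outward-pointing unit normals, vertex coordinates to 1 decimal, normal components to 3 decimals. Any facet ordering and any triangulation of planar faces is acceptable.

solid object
 facet normal -0.238 0.430 -0.871
  outer loop
   vertex 1.8 0.9 0.7
   vertex 0.8 4.8 2.9
   vertex 2.9 0.7 0.3
  endloop
 endfacet
 facet normal -0.874 -0.389 0.291
  outer loop
   vertex 1.8 0.9 0.7
   vertex 2.2 2.7 4.3
   vertex 0.8 4.8 2.9
  endloop
 endfacet
 facet normal -0.238 0.424 0.874
  outer loop
   vertex 4.3 4.5 4.0
   vertex 0.8 4.8 2.9
   vertex 2.2 2.7 4.3
  endloop
 endfacet
 facet normal 0.386 -0.305 0.871
  outer loop
   vertex 4.3 4.5 4.0
   vertex 2.2 2.7 4.3
   vertex 4.9 2.4 3.0
  endloop
 endfacet
 facet normal 0.768 0.102 -0.633
  outer loop
   vertex 3.4 1.9 1.1
   vertex 4.9 2.4 3.0
   vertex 2.9 0.7 0.3
  endloop
 endfacet
 facet normal 0.626 0.474 -0.619
  outer loop
   vertex 3.4 1.9 1.1
   vertex 4.3 4.5 4.0
   vertex 4.9 2.4 3.0
  endloop
 endfacet
 facet normal 0.029 0.546 -0.837
  outer loop
   vertex 3.4 1.9 1.1
   vertex 2.9 0.7 0.3
   vertex 0.8 4.8 2.9
  endloop
 endfacet
 facet normal 0.274 0.672 -0.688
  outer loop
   vertex 3.4 1.9 1.1
   vertex 0.8 4.8 2.9
   vertex 4.3 4.5 4.0
  endloop
 endfacet
 facet normal -0.760 -0.543 0.356
  outer loop
   vertex 2.5 1.1 2.5
   vertex 2.2 2.7 4.3
   vertex 1.8 0.9 0.7
  endloop
 endfacet
 facet normal 0.243 -0.705 0.667
  outer loop
   vertex 2.5 1.1 2.5
   vertex 4.9 2.4 3.0
   vertex 2.2 2.7 4.3
  endloop
 endfacet
 facet normal 0.424 -0.874 0.236
  outer loop
   vertex 2.5 1.1 2.5
   vertex 2.9 0.7 0.3
   vertex 4.9 2.4 3.0
  endloop
 endfacet
 facet normal -0.312 -0.843 -0.437
  outer loop
   vertex 2.2 0.7 0.8
   vertex 1.8 0.9 0.7
   vertex 2.9 0.7 0.3
  endloop
 endfacet
 facet normal 0.145 -0.969 0.202
  outer loop
   vertex 2.2 0.7 0.8
   vertex 2.9 0.7 0.3
   vertex 2.5 1.1 2.5
  endloop
 endfacet
 facet normal -0.484 -0.829 0.280
  outer loop
   vertex 2.2 0.7 0.8
   vertex 2.5 1.1 2.5
   vertex 1.8 0.9 0.7
  endloop
 endfacet
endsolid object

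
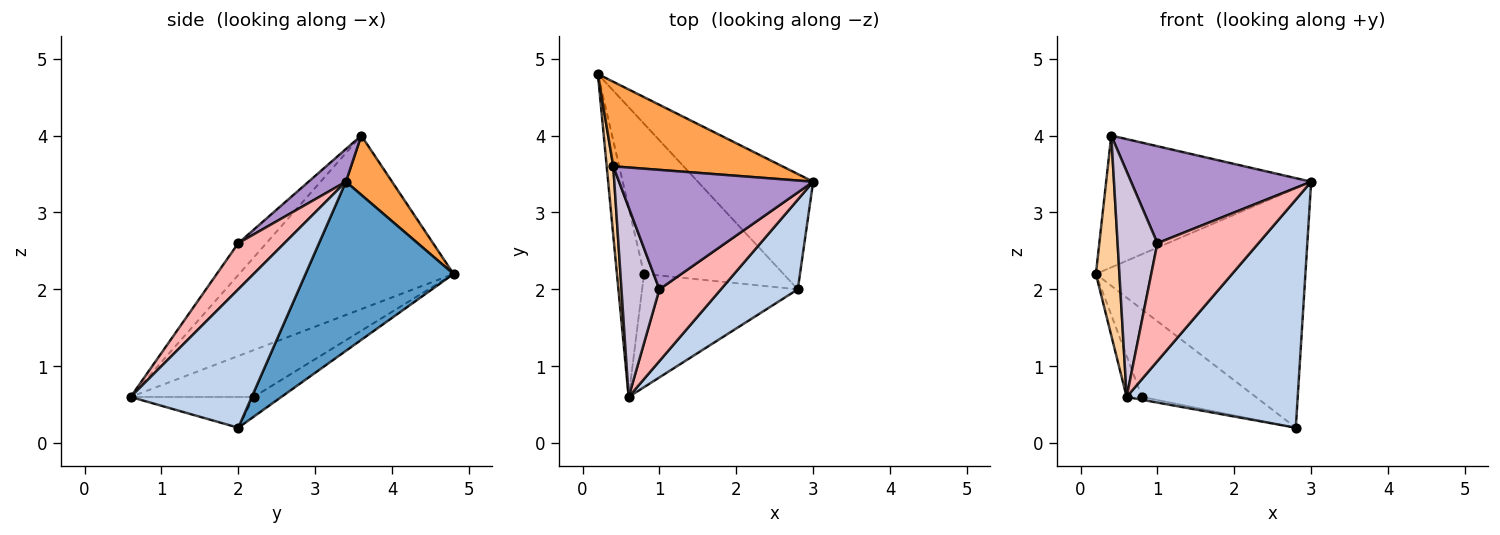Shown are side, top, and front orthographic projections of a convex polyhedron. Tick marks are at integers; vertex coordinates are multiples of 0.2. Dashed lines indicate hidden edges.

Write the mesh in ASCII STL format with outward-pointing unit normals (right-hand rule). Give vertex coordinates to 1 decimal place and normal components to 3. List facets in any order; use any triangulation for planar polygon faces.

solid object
 facet normal 0.537 0.760 -0.366
  outer loop
   vertex 2.8 2.0 0.2
   vertex 0.2 4.8 2.2
   vertex 3.0 3.4 3.4
  endloop
 endfacet
 facet normal 0.550 -0.777 0.306
  outer loop
   vertex 2.8 2.0 0.2
   vertex 3.0 3.4 3.4
   vertex 0.6 0.6 0.6
  endloop
 endfacet
 facet normal 0.186 0.827 0.531
  outer loop
   vertex 0.4 3.6 4.0
   vertex 3.0 3.4 3.4
   vertex 0.2 4.8 2.2
  endloop
 endfacet
 facet normal -0.993 -0.109 0.038
  outer loop
   vertex 0.4 3.6 4.0
   vertex 0.2 4.8 2.2
   vertex 0.6 0.6 0.6
  endloop
 endfacet
 facet normal -0.861 0.108 -0.498
  outer loop
   vertex 0.8 2.2 0.6
   vertex 0.6 0.6 0.6
   vertex 0.2 4.8 2.2
  endloop
 endfacet
 facet normal -0.122 0.500 -0.858
  outer loop
   vertex 0.8 2.2 0.6
   vertex 0.2 4.8 2.2
   vertex 2.8 2.0 0.2
  endloop
 endfacet
 facet normal -0.194 0.024 -0.981
  outer loop
   vertex 0.8 2.2 0.6
   vertex 2.8 2.0 0.2
   vertex 0.6 0.6 0.6
  endloop
 endfacet
 facet normal 0.363 -0.796 0.484
  outer loop
   vertex 1.0 2.0 2.6
   vertex 0.6 0.6 0.6
   vertex 3.0 3.4 3.4
  endloop
 endfacet
 facet normal 0.130 -0.625 0.770
  outer loop
   vertex 1.0 2.0 2.6
   vertex 3.0 3.4 3.4
   vertex 0.4 3.6 4.0
  endloop
 endfacet
 facet normal -0.475 -0.674 0.566
  outer loop
   vertex 1.0 2.0 2.6
   vertex 0.4 3.6 4.0
   vertex 0.6 0.6 0.6
  endloop
 endfacet
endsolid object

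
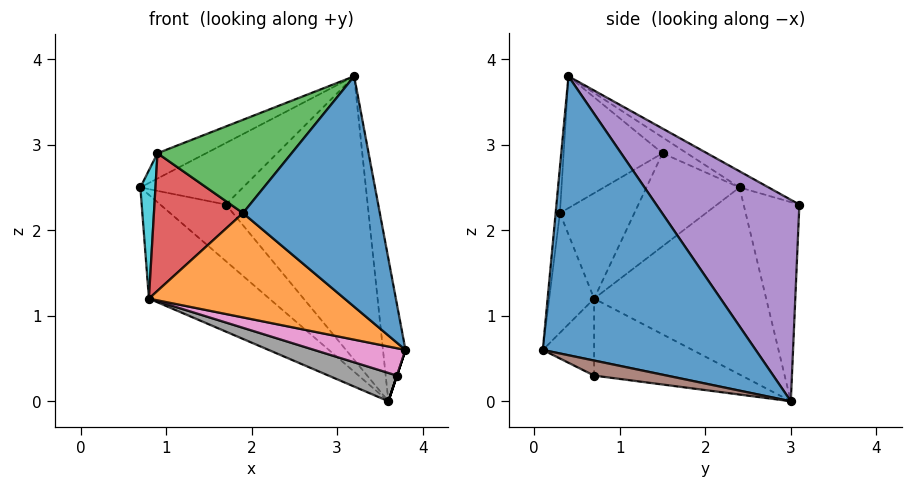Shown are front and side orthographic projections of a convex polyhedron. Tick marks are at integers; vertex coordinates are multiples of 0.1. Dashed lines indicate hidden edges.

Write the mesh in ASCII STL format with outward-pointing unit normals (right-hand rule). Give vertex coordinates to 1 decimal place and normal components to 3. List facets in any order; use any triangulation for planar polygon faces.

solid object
 facet normal 0.979 0.104 0.174
  outer loop
   vertex 3.2 0.4 3.8
   vertex 3.8 0.1 0.6
   vertex 3.6 3.0 0.0
  endloop
 endfacet
 facet normal -0.636 0.445 -0.631
  outer loop
   vertex 0.8 0.7 1.2
   vertex 0.7 2.4 2.5
   vertex 3.6 3.0 0.0
  endloop
 endfacet
 facet normal -0.563 0.663 -0.494
  outer loop
   vertex 1.7 3.1 2.3
   vertex 3.6 3.0 0.0
   vertex 0.7 2.4 2.5
  endloop
 endfacet
 facet normal -0.122 0.430 0.895
  outer loop
   vertex 1.7 3.1 2.3
   vertex 0.7 2.4 2.5
   vertex 3.2 0.4 3.8
  endloop
 endfacet
 facet normal 0.621 0.615 0.486
  outer loop
   vertex 1.7 3.1 2.3
   vertex 3.2 0.4 3.8
   vertex 3.6 3.0 0.0
  endloop
 endfacet
 facet normal 0.949 0.000 -0.316
  outer loop
   vertex 3.7 0.7 0.3
   vertex 3.6 3.0 0.0
   vertex 3.8 0.1 0.6
  endloop
 endfacet
 facet normal -0.262 -0.466 -0.845
  outer loop
   vertex 3.7 0.7 0.3
   vertex 3.8 0.1 0.6
   vertex 0.8 0.7 1.2
  endloop
 endfacet
 facet normal -0.294 -0.136 -0.946
  outer loop
   vertex 3.7 0.7 0.3
   vertex 0.8 0.7 1.2
   vertex 3.6 3.0 0.0
  endloop
 endfacet
 facet normal -0.183 0.365 0.913
  outer loop
   vertex 0.9 1.5 2.9
   vertex 3.2 0.4 3.8
   vertex 0.7 2.4 2.5
  endloop
 endfacet
 facet normal -0.978 -0.159 0.132
  outer loop
   vertex 0.9 1.5 2.9
   vertex 0.7 2.4 2.5
   vertex 0.8 0.7 1.2
  endloop
 endfacet
 facet normal -0.031 -0.996 0.088
  outer loop
   vertex 1.9 0.3 2.2
   vertex 3.8 0.1 0.6
   vertex 3.2 0.4 3.8
  endloop
 endfacet
 facet normal -0.221 -0.965 -0.142
  outer loop
   vertex 1.9 0.3 2.2
   vertex 0.8 0.7 1.2
   vertex 3.8 0.1 0.6
  endloop
 endfacet
 facet normal -0.524 -0.711 0.470
  outer loop
   vertex 1.9 0.3 2.2
   vertex 3.2 0.4 3.8
   vertex 0.9 1.5 2.9
  endloop
 endfacet
 facet normal -0.596 -0.713 0.370
  outer loop
   vertex 1.9 0.3 2.2
   vertex 0.9 1.5 2.9
   vertex 0.8 0.7 1.2
  endloop
 endfacet
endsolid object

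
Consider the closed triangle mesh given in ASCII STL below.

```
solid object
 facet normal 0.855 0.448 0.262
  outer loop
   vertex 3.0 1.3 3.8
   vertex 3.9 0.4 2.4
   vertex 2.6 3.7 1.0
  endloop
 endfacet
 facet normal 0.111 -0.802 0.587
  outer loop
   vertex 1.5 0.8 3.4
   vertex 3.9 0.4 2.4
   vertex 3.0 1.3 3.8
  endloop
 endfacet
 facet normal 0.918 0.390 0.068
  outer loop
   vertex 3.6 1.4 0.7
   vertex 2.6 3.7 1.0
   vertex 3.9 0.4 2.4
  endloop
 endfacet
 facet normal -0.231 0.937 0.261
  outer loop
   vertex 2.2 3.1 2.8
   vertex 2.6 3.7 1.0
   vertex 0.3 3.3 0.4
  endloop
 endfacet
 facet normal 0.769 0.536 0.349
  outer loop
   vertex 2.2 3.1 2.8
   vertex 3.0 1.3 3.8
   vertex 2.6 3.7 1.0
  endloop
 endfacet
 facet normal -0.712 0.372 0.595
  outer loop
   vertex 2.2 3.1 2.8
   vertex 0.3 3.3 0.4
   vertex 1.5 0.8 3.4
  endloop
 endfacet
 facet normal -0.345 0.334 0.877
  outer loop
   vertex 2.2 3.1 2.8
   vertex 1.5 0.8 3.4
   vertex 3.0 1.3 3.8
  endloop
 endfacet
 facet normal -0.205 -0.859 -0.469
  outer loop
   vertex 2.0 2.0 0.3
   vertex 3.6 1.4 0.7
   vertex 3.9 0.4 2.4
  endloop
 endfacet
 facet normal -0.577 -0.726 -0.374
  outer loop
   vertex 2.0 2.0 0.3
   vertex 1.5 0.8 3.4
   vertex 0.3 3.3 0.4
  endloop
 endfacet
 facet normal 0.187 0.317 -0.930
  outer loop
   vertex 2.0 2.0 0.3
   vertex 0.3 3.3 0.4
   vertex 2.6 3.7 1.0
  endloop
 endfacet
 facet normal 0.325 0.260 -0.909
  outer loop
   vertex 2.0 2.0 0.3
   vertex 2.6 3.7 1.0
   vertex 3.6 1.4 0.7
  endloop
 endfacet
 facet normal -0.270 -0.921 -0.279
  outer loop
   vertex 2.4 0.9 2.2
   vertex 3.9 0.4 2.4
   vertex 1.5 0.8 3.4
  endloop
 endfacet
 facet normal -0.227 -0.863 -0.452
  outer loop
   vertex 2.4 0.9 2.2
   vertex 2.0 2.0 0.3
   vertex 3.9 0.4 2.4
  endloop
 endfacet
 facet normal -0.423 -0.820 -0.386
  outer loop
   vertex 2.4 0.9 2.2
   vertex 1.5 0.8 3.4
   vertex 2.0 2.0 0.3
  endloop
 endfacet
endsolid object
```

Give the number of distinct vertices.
9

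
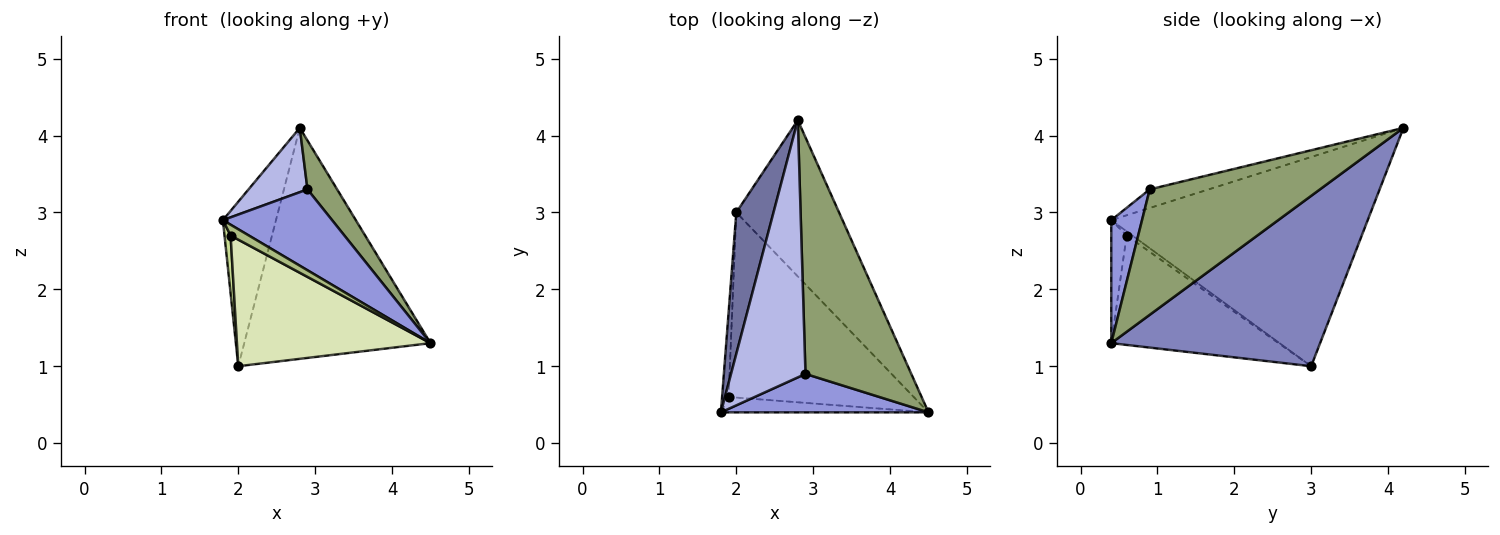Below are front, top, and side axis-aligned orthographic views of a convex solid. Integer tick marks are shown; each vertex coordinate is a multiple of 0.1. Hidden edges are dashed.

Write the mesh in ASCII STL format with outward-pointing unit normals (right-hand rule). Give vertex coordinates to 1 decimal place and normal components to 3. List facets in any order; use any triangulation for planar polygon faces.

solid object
 facet normal -0.965 0.200 0.172
  outer loop
   vertex 2.0 3.0 1.0
   vertex 1.8 0.4 2.9
   vertex 2.8 4.2 4.1
  endloop
 endfacet
 facet normal 0.680 0.607 -0.411
  outer loop
   vertex 2.0 3.0 1.0
   vertex 2.8 4.2 4.1
   vertex 4.5 0.4 1.3
  endloop
 endfacet
 facet normal 0.247 -0.875 0.416
  outer loop
   vertex 2.9 0.9 3.3
   vertex 1.8 0.4 2.9
   vertex 4.5 0.4 1.3
  endloop
 endfacet
 facet normal -0.236 -0.236 0.943
  outer loop
   vertex 2.9 0.9 3.3
   vertex 2.8 4.2 4.1
   vertex 1.8 0.4 2.9
  endloop
 endfacet
 facet normal 0.758 -0.132 0.639
  outer loop
   vertex 2.9 0.9 3.3
   vertex 4.5 0.4 1.3
   vertex 2.8 4.2 4.1
  endloop
 endfacet
 facet normal -0.436 -0.518 -0.736
  outer loop
   vertex 1.9 0.6 2.7
   vertex 4.5 0.4 1.3
   vertex 1.8 0.4 2.9
  endloop
 endfacet
 facet normal -0.465 -0.499 -0.731
  outer loop
   vertex 1.9 0.6 2.7
   vertex 1.8 0.4 2.9
   vertex 2.0 3.0 1.0
  endloop
 endfacet
 facet normal -0.439 -0.507 -0.742
  outer loop
   vertex 1.9 0.6 2.7
   vertex 2.0 3.0 1.0
   vertex 4.5 0.4 1.3
  endloop
 endfacet
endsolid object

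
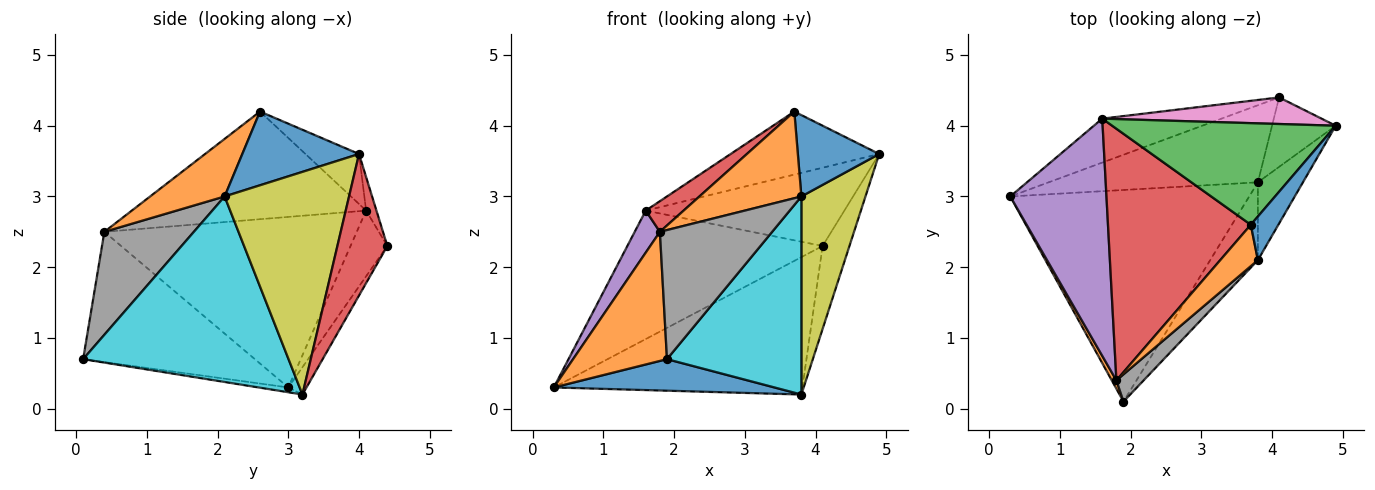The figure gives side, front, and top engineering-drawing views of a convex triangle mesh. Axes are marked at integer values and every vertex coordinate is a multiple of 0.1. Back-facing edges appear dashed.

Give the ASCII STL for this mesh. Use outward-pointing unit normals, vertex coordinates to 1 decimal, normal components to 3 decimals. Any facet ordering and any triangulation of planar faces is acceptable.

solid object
 facet normal -0.020 -0.147 -0.989
  outer loop
   vertex 3.8 3.2 0.2
   vertex 1.9 0.1 0.7
   vertex 0.3 3.0 0.3
  endloop
 endfacet
 facet normal -0.877 -0.480 0.031
  outer loop
   vertex 1.8 0.4 2.5
   vertex 0.3 3.0 0.3
   vertex 1.9 0.1 0.7
  endloop
 endfacet
 facet normal -0.064 0.870 -0.488
  outer loop
   vertex 4.1 4.4 2.3
   vertex 3.8 3.2 0.2
   vertex 0.3 3.0 0.3
  endloop
 endfacet
 facet normal 0.819 0.440 -0.368
  outer loop
   vertex 4.1 4.4 2.3
   vertex 4.9 4.0 3.6
   vertex 3.8 3.2 0.2
  endloop
 endfacet
 facet normal -0.868 -0.087 0.489
  outer loop
   vertex 1.6 4.1 2.8
   vertex 0.3 3.0 0.3
   vertex 1.8 0.4 2.5
  endloop
 endfacet
 facet normal -0.176 0.932 -0.319
  outer loop
   vertex 1.6 4.1 2.8
   vertex 4.1 4.4 2.3
   vertex 0.3 3.0 0.3
  endloop
 endfacet
 facet normal -0.049 0.946 0.321
  outer loop
   vertex 1.6 4.1 2.8
   vertex 4.9 4.0 3.6
   vertex 4.1 4.4 2.3
  endloop
 endfacet
 facet normal 0.615 -0.771 0.163
  outer loop
   vertex 3.8 2.1 3.0
   vertex 1.8 0.4 2.5
   vertex 1.9 0.1 0.7
  endloop
 endfacet
 facet normal 0.875 -0.451 -0.177
  outer loop
   vertex 3.8 2.1 3.0
   vertex 3.8 3.2 0.2
   vertex 4.9 4.0 3.6
  endloop
 endfacet
 facet normal 0.818 -0.535 -0.210
  outer loop
   vertex 3.8 2.1 3.0
   vertex 1.9 0.1 0.7
   vertex 3.8 3.2 0.2
  endloop
 endfacet
 facet normal 0.784 -0.547 0.293
  outer loop
   vertex 3.7 2.6 4.2
   vertex 3.8 2.1 3.0
   vertex 4.9 4.0 3.6
  endloop
 endfacet
 facet normal 0.550 -0.753 0.360
  outer loop
   vertex 3.7 2.6 4.2
   vertex 1.8 0.4 2.5
   vertex 3.8 2.1 3.0
  endloop
 endfacet
 facet normal -0.187 0.518 0.835
  outer loop
   vertex 3.7 2.6 4.2
   vertex 4.9 4.0 3.6
   vertex 1.6 4.1 2.8
  endloop
 endfacet
 facet normal -0.599 -0.097 0.795
  outer loop
   vertex 3.7 2.6 4.2
   vertex 1.6 4.1 2.8
   vertex 1.8 0.4 2.5
  endloop
 endfacet
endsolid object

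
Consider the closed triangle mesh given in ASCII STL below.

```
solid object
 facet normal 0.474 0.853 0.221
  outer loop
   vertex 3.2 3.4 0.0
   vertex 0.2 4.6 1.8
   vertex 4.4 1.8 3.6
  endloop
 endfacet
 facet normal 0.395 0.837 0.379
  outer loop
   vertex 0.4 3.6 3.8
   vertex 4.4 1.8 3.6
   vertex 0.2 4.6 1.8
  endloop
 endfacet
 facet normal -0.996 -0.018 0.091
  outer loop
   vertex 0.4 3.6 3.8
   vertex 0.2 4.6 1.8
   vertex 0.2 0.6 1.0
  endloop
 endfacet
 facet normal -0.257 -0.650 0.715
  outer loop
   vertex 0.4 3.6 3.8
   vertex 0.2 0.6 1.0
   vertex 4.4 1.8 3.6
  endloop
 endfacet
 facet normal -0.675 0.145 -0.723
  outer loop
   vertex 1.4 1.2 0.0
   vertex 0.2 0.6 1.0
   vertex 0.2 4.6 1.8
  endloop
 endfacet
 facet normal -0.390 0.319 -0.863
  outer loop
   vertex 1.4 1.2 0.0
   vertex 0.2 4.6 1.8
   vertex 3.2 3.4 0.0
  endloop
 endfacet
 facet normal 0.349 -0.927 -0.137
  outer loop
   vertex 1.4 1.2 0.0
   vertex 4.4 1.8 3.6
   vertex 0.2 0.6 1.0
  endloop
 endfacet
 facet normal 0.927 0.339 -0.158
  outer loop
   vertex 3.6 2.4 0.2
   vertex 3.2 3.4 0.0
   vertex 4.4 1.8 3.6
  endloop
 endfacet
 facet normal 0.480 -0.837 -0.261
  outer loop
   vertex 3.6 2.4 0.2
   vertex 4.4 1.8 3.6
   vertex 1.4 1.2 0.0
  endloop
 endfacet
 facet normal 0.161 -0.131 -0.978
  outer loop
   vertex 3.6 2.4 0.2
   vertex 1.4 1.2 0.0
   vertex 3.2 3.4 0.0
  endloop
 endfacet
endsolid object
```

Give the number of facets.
10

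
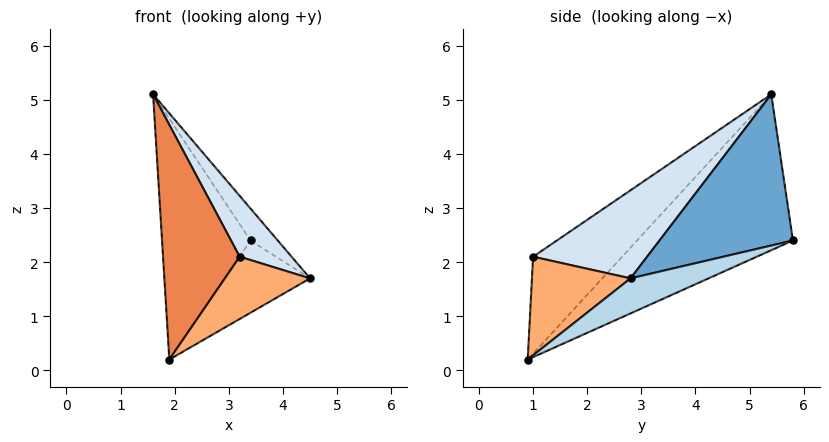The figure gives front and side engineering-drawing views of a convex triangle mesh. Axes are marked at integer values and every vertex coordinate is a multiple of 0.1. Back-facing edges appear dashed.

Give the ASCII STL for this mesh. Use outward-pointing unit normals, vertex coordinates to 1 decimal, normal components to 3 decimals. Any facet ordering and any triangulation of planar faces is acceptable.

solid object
 facet normal 0.809 0.165 0.564
  outer loop
   vertex 3.4 5.8 2.4
   vertex 1.6 5.4 5.1
   vertex 4.5 2.8 1.7
  endloop
 endfacet
 facet normal -0.776 0.440 -0.452
  outer loop
   vertex 3.4 5.8 2.4
   vertex 1.9 0.9 0.2
   vertex 1.6 5.4 5.1
  endloop
 endfacet
 facet normal 0.289 0.317 -0.903
  outer loop
   vertex 3.4 5.8 2.4
   vertex 4.5 2.8 1.7
   vertex 1.9 0.9 0.2
  endloop
 endfacet
 facet normal 0.614 -0.280 0.738
  outer loop
   vertex 3.2 1.0 2.1
   vertex 4.5 2.8 1.7
   vertex 1.6 5.4 5.1
  endloop
 endfacet
 facet normal -0.663 -0.571 0.484
  outer loop
   vertex 3.2 1.0 2.1
   vertex 1.6 5.4 5.1
   vertex 1.9 0.9 0.2
  endloop
 endfacet
 facet normal 0.681 -0.589 -0.435
  outer loop
   vertex 3.2 1.0 2.1
   vertex 1.9 0.9 0.2
   vertex 4.5 2.8 1.7
  endloop
 endfacet
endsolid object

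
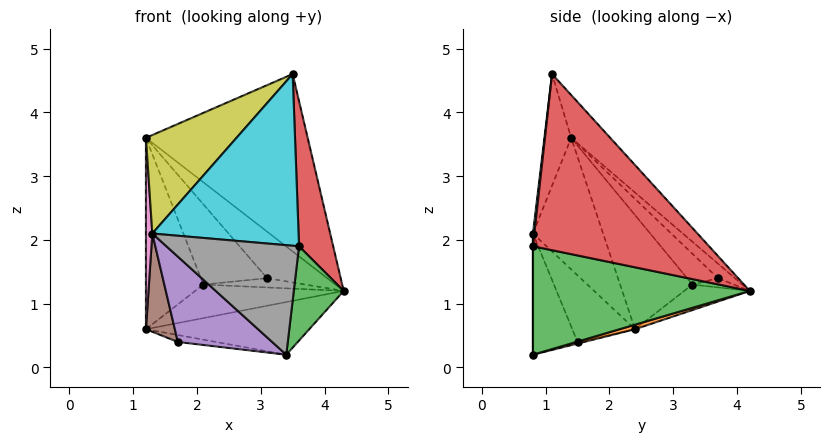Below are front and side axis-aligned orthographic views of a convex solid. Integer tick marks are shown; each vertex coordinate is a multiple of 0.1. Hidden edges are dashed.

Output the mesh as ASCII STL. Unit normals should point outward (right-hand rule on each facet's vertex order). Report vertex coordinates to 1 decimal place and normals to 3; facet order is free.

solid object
 facet normal -0.180 0.748 0.639
  outer loop
   vertex 3.5 1.1 4.6
   vertex 4.3 4.2 1.2
   vertex 1.2 1.4 3.6
  endloop
 endfacet
 facet normal 0.026 0.276 -0.961
  outer loop
   vertex 1.2 2.4 0.6
   vertex 4.3 4.2 1.2
   vertex 3.4 0.8 0.2
  endloop
 endfacet
 facet normal 0.968 -0.223 -0.114
  outer loop
   vertex 3.6 0.8 1.9
   vertex 3.4 0.8 0.2
   vertex 4.3 4.2 1.2
  endloop
 endfacet
 facet normal 0.980 -0.190 0.057
  outer loop
   vertex 3.6 0.8 1.9
   vertex 4.3 4.2 1.2
   vertex 3.5 1.1 4.6
  endloop
 endfacet
 facet normal -0.767 0.609 0.203
  outer loop
   vertex 2.1 3.3 1.3
   vertex 1.2 2.4 0.6
   vertex 1.2 1.4 3.6
  endloop
 endfacet
 facet normal -0.338 0.765 -0.549
  outer loop
   vertex 2.1 3.3 1.3
   vertex 4.3 4.2 1.2
   vertex 1.2 2.4 0.6
  endloop
 endfacet
 facet normal -0.995 -0.090 -0.030
  outer loop
   vertex 1.3 0.8 2.1
   vertex 1.2 1.4 3.6
   vertex 1.2 2.4 0.6
  endloop
 endfacet
 facet normal 0.000 -1.000 0.000
  outer loop
   vertex 1.3 0.8 2.1
   vertex 3.4 0.8 0.2
   vertex 3.6 0.8 1.9
  endloop
 endfacet
 facet normal -0.266 -0.901 0.343
  outer loop
   vertex 1.3 0.8 2.1
   vertex 3.5 1.1 4.6
   vertex 1.2 1.4 3.6
  endloop
 endfacet
 facet normal 0.010 -0.994 0.111
  outer loop
   vertex 1.3 0.8 2.1
   vertex 3.6 0.8 1.9
   vertex 3.5 1.1 4.6
  endloop
 endfacet
 facet normal -0.216 0.762 0.610
  outer loop
   vertex 3.1 3.7 1.4
   vertex 1.2 1.4 3.6
   vertex 4.3 4.2 1.2
  endloop
 endfacet
 facet normal -0.364 0.783 0.505
  outer loop
   vertex 3.1 3.7 1.4
   vertex 2.1 3.3 1.3
   vertex 1.2 1.4 3.6
  endloop
 endfacet
 facet normal -0.376 0.925 0.058
  outer loop
   vertex 3.1 3.7 1.4
   vertex 4.3 4.2 1.2
   vertex 2.1 3.3 1.3
  endloop
 endfacet
 facet normal -0.033 0.199 -0.979
  outer loop
   vertex 1.7 1.5 0.4
   vertex 1.2 2.4 0.6
   vertex 3.4 0.8 0.2
  endloop
 endfacet
 facet normal -0.387 -0.817 -0.427
  outer loop
   vertex 1.7 1.5 0.4
   vertex 3.4 0.8 0.2
   vertex 1.3 0.8 2.1
  endloop
 endfacet
 facet normal -0.847 -0.391 -0.360
  outer loop
   vertex 1.7 1.5 0.4
   vertex 1.3 0.8 2.1
   vertex 1.2 2.4 0.6
  endloop
 endfacet
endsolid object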